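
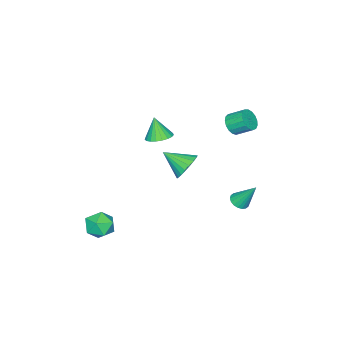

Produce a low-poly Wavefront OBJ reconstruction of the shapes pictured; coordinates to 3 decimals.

v -2.468 2.22 3.063
v -1.813 2.226 3.337
v -2.077 3.125 3.951
v -2.732 3.12 3.677
v -1.787 2.422 3.061
v -2.051 3.321 3.674
v -1.917 2.572 2.785
v -2.181 3.471 3.399
v -2.174 2.641 2.573
v -2.438 3.54 3.187
v -2.498 2.614 2.473
v -2.761 3.514 3.087
v -2.815 2.497 2.509
v -3.078 3.396 3.122
v -3.052 2.317 2.671
v -3.316 3.216 3.285
v -3.156 2.114 2.923
v -3.42 3.013 3.537
v -3.102 1.936 3.208
v -3.366 2.835 3.821
v -2.903 1.823 3.459
v -3.167 2.722 4.072
v -2.605 1.801 3.619
v -2.868 2.7 4.233
v -2.275 1.875 3.653
v -2.538 2.774 4.266
v -1.989 2.028 3.551
v -2.253 2.927 4.164
v -3.658 1.967 -4.209
v -3.277 1.576 -3.915
v -3.822 2.933 -2.711
v -3.104 1.764 -4.018
v -3.04 1.993 -4.158
v -3.099 2.217 -4.309
v -3.268 2.391 -4.44
v -3.515 2.482 -4.525
v -3.789 2.47 -4.547
v -4.038 2.359 -4.503
v -4.211 2.17 -4.401
v -4.275 1.942 -4.26
v -4.217 1.718 -4.11
v -4.047 1.544 -3.979
v -3.801 1.453 -3.894
v -3.526 1.465 -3.871
v -2.834 -2.966 -0.427
v -2.01 -2.948 -0.328
v -2.986 -3.434 0.927
v -2.101 -2.631 -0.229
v -2.319 -2.371 -0.164
v -2.626 -2.214 -0.144
v -2.969 -2.188 -0.173
v -3.289 -2.296 -0.246
v -3.53 -2.52 -0.35
v -3.65 -2.821 -0.468
v -3.63 -3.147 -0.578
v -3.472 -3.442 -0.663
v -3.204 -3.655 -0.706
v -2.872 -3.749 -0.701
v -2.533 -3.707 -0.649
v -2.246 -3.537 -0.558
v -2.062 -3.269 -0.445
v -4.077 -1.917 -3.309
v -3.569 -1.374 -2.655
v -3.683 -3.343 -2.431
v -3.946 -1.377 -2.49
v -4.346 -1.473 -2.466
v -4.699 -1.645 -2.589
v -4.945 -1.865 -2.836
v -5.04 -2.094 -3.164
v -4.969 -2.292 -3.518
v -4.743 -2.425 -3.836
v -4.403 -2.471 -4.062
v -4.006 -2.42 -4.158
v -3.621 -2.283 -4.108
v -3.315 -2.083 -3.919
v -3.141 -1.853 -3.625
v -3.128 -1.635 -3.276
v -3.28 -1.466 -2.933
v 2.278 -2.36 -3.752
v 2.781 -1.865 -4.413
v 3.539 -3.235 -3.447
v 4.042 -2.74 -4.108
v 3.771 -2.31 -3.285
v 2.991 -1.769 -3.473
v 3.329 -3.331 -4.387
v 2.549 -2.79 -4.575
v 3.431 -2.465 -4.805
v 3.704 -1.834 -4.124
v 2.616 -3.266 -3.736
v 2.889 -2.635 -3.055
f 2 1 5
f 2 5 3
f 3 5 6
f 3 6 4
f 5 1 7
f 5 7 6
f 6 7 8
f 6 8 4
f 7 1 9
f 7 9 8
f 8 9 10
f 8 10 4
f 9 1 11
f 9 11 10
f 10 11 12
f 10 12 4
f 11 1 13
f 11 13 12
f 12 13 14
f 12 14 4
f 13 1 15
f 13 15 14
f 14 15 16
f 14 16 4
f 15 1 17
f 15 17 16
f 16 17 18
f 16 18 4
f 17 1 19
f 17 19 18
f 18 19 20
f 18 20 4
f 19 1 21
f 19 21 20
f 20 21 22
f 20 22 4
f 21 1 23
f 21 23 22
f 22 23 24
f 22 24 4
f 23 1 25
f 23 25 24
f 24 25 26
f 24 26 4
f 25 1 27
f 25 27 26
f 26 27 28
f 26 28 4
f 27 1 2
f 27 2 28
f 28 2 3
f 28 3 4
f 30 29 32
f 30 32 31
f 32 29 33
f 32 33 31
f 33 29 34
f 33 34 31
f 34 29 35
f 34 35 31
f 35 29 36
f 35 36 31
f 36 29 37
f 36 37 31
f 37 29 38
f 37 38 31
f 38 29 39
f 38 39 31
f 39 29 40
f 39 40 31
f 40 29 41
f 40 41 31
f 41 29 42
f 41 42 31
f 42 29 43
f 42 43 31
f 43 29 44
f 43 44 31
f 44 29 30
f 44 30 31
f 46 45 48
f 46 48 47
f 48 45 49
f 48 49 47
f 49 45 50
f 49 50 47
f 50 45 51
f 50 51 47
f 51 45 52
f 51 52 47
f 52 45 53
f 52 53 47
f 53 45 54
f 53 54 47
f 54 45 55
f 54 55 47
f 55 45 56
f 55 56 47
f 56 45 57
f 56 57 47
f 57 45 58
f 57 58 47
f 58 45 59
f 58 59 47
f 59 45 60
f 59 60 47
f 60 45 61
f 60 61 47
f 61 45 46
f 61 46 47
f 63 62 65
f 63 65 64
f 65 62 66
f 65 66 64
f 66 62 67
f 66 67 64
f 67 62 68
f 67 68 64
f 68 62 69
f 68 69 64
f 69 62 70
f 69 70 64
f 70 62 71
f 70 71 64
f 71 62 72
f 71 72 64
f 72 62 73
f 72 73 64
f 73 62 74
f 73 74 64
f 74 62 75
f 74 75 64
f 75 62 76
f 75 76 64
f 76 62 77
f 76 77 64
f 77 62 78
f 77 78 64
f 78 62 63
f 78 63 64
f 79 90 84
f 79 84 80
f 79 80 86
f 79 86 89
f 79 89 90
f 80 84 88
f 84 90 83
f 90 89 81
f 89 86 85
f 86 80 87
f 82 88 83
f 82 83 81
f 82 81 85
f 82 85 87
f 82 87 88
f 83 88 84
f 81 83 90
f 85 81 89
f 87 85 86
f 88 87 80



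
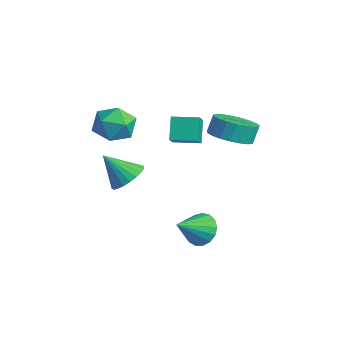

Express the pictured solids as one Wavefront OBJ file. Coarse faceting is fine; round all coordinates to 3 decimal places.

v 2.092 1.625 -3.313
v 2.795 2.053 -2.88
v 2.368 0.215 -2.367
v 2.44 2.151 -2.63
v 2.005 2.129 -2.536
v 1.591 1.991 -2.62
v 1.29 1.769 -2.863
v 1.174 1.515 -3.209
v 1.268 1.285 -3.578
v 1.55 1.134 -3.887
v 1.957 1.095 -4.064
v 2.394 1.177 -4.069
v 2.762 1.362 -3.901
v 2.977 1.608 -3.598
v 2.988 1.857 -3.229
v -0.282 1.501 1.206
v 0.536 0.874 1.966
v -0.925 1.939 2.259
v -0.108 1.312 3.019
v 0.488 2.548 1.241
v 1.305 1.921 2.001
v -0.156 2.986 2.294
v 0.662 2.359 3.054
v 1.893 3.201 2.166
v 2.947 3.078 2.366
v 2.821 3.476 3.275
v 1.767 3.599 3.074
v 2.934 3.489 2.185
v 2.807 3.887 3.094
v 2.741 3.85 2
v 2.614 4.247 2.909
v 2.401 4.099 1.844
v 2.274 4.496 2.753
v 1.974 4.192 1.743
v 1.847 4.59 2.652
v 1.532 4.114 1.716
v 1.405 4.512 2.625
v 1.153 3.879 1.766
v 1.026 4.276 2.675
v 0.902 3.526 1.885
v 0.775 3.923 2.794
v 0.823 3.117 2.053
v 0.696 3.514 2.962
v 0.928 2.723 2.24
v 0.801 3.12 3.149
v 1.201 2.411 2.415
v 1.074 2.809 3.323
v 1.593 2.236 2.546
v 1.466 2.634 3.455
v 2.037 2.228 2.611
v 1.91 2.626 3.52
v 2.456 2.388 2.6
v 2.33 2.786 3.509
v 2.778 2.689 2.513
v 2.652 3.087 3.422
v -1.58 -0.125 -1.358
v -0.815 -0.735 -1.308
v -2.36 -0.995 -0.042
v -0.708 -0.461 -1.063
v -0.734 -0.136 -0.864
v -0.889 0.191 -0.739
v -1.149 0.47 -0.709
v -1.474 0.658 -0.777
v -1.816 0.727 -0.934
v -2.122 0.666 -1.156
v -2.345 0.485 -1.408
v -2.452 0.212 -1.652
v -2.426 -0.113 -1.852
v -2.271 -0.44 -1.977
v -2.011 -0.719 -2.007
v -1.686 -0.907 -1.938
v -1.344 -0.976 -1.781
v -1.038 -0.916 -1.56
v -2.323 0.208 1.476
v -1.686 0.399 2.383
v -2.274 -1.579 1.817
v -1.637 -1.388 2.724
v -2.715 -1.065 2.716
v -2.745 0.039 2.505
v -1.215 -1.219 1.695
v -1.245 -0.115 1.484
v -1.001 -0.483 2.518
v -1.928 -0.388 3.149
v -2.032 -0.792 1.051
v -2.959 -0.697 1.682
f 2 1 4
f 2 4 3
f 4 1 5
f 4 5 3
f 5 1 6
f 5 6 3
f 6 1 7
f 6 7 3
f 7 1 8
f 7 8 3
f 8 1 9
f 8 9 3
f 9 1 10
f 9 10 3
f 10 1 11
f 10 11 3
f 11 1 12
f 11 12 3
f 12 1 13
f 12 13 3
f 13 1 14
f 13 14 3
f 14 1 15
f 14 15 3
f 15 1 2
f 15 2 3
f 17 19 16
f 20 17 16
f 16 19 18
f 18 20 16
f 17 23 19
f 21 17 20
f 21 23 17
f 19 23 18
f 22 20 18
f 18 23 22
f 22 21 20
f 23 21 22
f 25 24 28
f 25 28 26
f 26 28 29
f 26 29 27
f 28 24 30
f 28 30 29
f 29 30 31
f 29 31 27
f 30 24 32
f 30 32 31
f 31 32 33
f 31 33 27
f 32 24 34
f 32 34 33
f 33 34 35
f 33 35 27
f 34 24 36
f 34 36 35
f 35 36 37
f 35 37 27
f 36 24 38
f 36 38 37
f 37 38 39
f 37 39 27
f 38 24 40
f 38 40 39
f 39 40 41
f 39 41 27
f 40 24 42
f 40 42 41
f 41 42 43
f 41 43 27
f 42 24 44
f 42 44 43
f 43 44 45
f 43 45 27
f 44 24 46
f 44 46 45
f 45 46 47
f 45 47 27
f 46 24 48
f 46 48 47
f 47 48 49
f 47 49 27
f 48 24 50
f 48 50 49
f 49 50 51
f 49 51 27
f 50 24 52
f 50 52 51
f 51 52 53
f 51 53 27
f 52 24 54
f 52 54 53
f 53 54 55
f 53 55 27
f 54 24 25
f 54 25 55
f 55 25 26
f 55 26 27
f 57 56 59
f 57 59 58
f 59 56 60
f 59 60 58
f 60 56 61
f 60 61 58
f 61 56 62
f 61 62 58
f 62 56 63
f 62 63 58
f 63 56 64
f 63 64 58
f 64 56 65
f 64 65 58
f 65 56 66
f 65 66 58
f 66 56 67
f 66 67 58
f 67 56 68
f 67 68 58
f 68 56 69
f 68 69 58
f 69 56 70
f 69 70 58
f 70 56 71
f 70 71 58
f 71 56 72
f 71 72 58
f 72 56 73
f 72 73 58
f 73 56 57
f 73 57 58
f 74 85 79
f 74 79 75
f 74 75 81
f 74 81 84
f 74 84 85
f 75 79 83
f 79 85 78
f 85 84 76
f 84 81 80
f 81 75 82
f 77 83 78
f 77 78 76
f 77 76 80
f 77 80 82
f 77 82 83
f 78 83 79
f 76 78 85
f 80 76 84
f 82 80 81
f 83 82 75



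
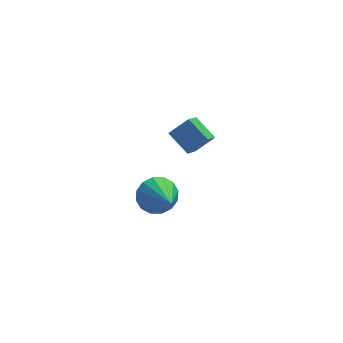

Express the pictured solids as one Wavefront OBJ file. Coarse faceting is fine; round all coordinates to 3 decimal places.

v 0.919 2.333 1.139
v 0.389 1.495 1.884
v 0.41 3.179 1.729
v -0.12 2.341 2.474
v 1.7 2.379 1.746
v 1.17 1.541 2.491
v 1.191 3.225 2.336
v 0.661 2.387 3.081
v -0.25 3.605 -2.566
v 0.135 4.049 -1.924
v -0.15 1.795 -1.374
v -0.307 4.08 -1.839
v -0.733 3.984 -1.95
v -1.029 3.787 -2.225
v -1.117 3.541 -2.592
v -0.973 3.312 -2.951
v -0.634 3.161 -3.208
v -0.193 3.13 -3.293
v 0.233 3.226 -3.182
v 0.53 3.424 -2.907
v 0.617 3.67 -2.54
v 0.473 3.899 -2.181
f 2 4 1
f 5 2 1
f 1 4 3
f 3 5 1
f 2 8 4
f 6 2 5
f 6 8 2
f 4 8 3
f 7 5 3
f 3 8 7
f 7 6 5
f 8 6 7
f 10 9 12
f 10 12 11
f 12 9 13
f 12 13 11
f 13 9 14
f 13 14 11
f 14 9 15
f 14 15 11
f 15 9 16
f 15 16 11
f 16 9 17
f 16 17 11
f 17 9 18
f 17 18 11
f 18 9 19
f 18 19 11
f 19 9 20
f 19 20 11
f 20 9 21
f 20 21 11
f 21 9 22
f 21 22 11
f 22 9 10
f 22 10 11



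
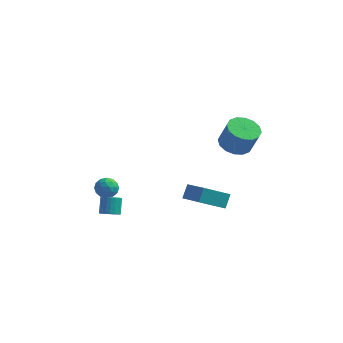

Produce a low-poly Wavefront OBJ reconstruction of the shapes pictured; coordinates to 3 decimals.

v 0.428 1.969 -3.592
v 0.5 2.559 -2.851
v 1.646 2.743 -4.327
v 1.718 3.333 -3.587
v 1.822 0.647 -2.673
v 1.894 1.237 -1.933
v 3.04 1.421 -3.409
v 3.112 2.011 -2.668
v 3.421 1.706 1.611
v 4.05 1.098 1.268
v 4.608 0.885 2.666
v 3.979 1.494 3.009
v 4.27 1.532 1.246
v 4.827 1.319 2.644
v 4.262 2.012 1.322
v 4.819 1.799 2.72
v 4.029 2.411 1.476
v 4.586 2.198 2.874
v 3.633 2.621 1.666
v 4.191 2.408 3.064
v 3.181 2.586 1.841
v 3.738 2.373 3.239
v 2.792 2.315 1.954
v 3.35 2.102 3.352
v 2.573 1.881 1.976
v 3.13 1.668 3.374
v 2.581 1.401 1.9
v 3.138 1.188 3.298
v 2.814 1.002 1.746
v 3.371 0.789 3.144
v 3.209 0.792 1.556
v 3.767 0.579 2.954
v 3.662 0.827 1.381
v 4.219 0.614 2.779
v -2.639 -0.855 -3.709
v -2.11 -0.651 -3.76
v -2.271 -0.021 -2.923
v -2.801 -0.225 -2.871
v -2.223 -0.51 -3.888
v -2.384 0.12 -3.051
v -2.4 -0.42 -3.989
v -2.561 0.209 -3.152
v -2.613 -0.397 -4.048
v -2.775 0.232 -3.21
v -2.831 -0.444 -4.054
v -2.992 0.186 -3.217
v -3.019 -0.553 -4.009
v -3.18 0.076 -3.171
v -3.149 -0.709 -3.917
v -3.311 -0.079 -3.08
v -3.202 -0.886 -3.794
v -3.363 -0.256 -2.956
v -3.169 -1.059 -3.657
v -3.33 -0.429 -2.82
v -3.056 -1.2 -3.529
v -3.217 -0.57 -2.692
v -2.879 -1.289 -3.428
v -3.04 -0.66 -2.591
v -2.665 -1.312 -3.37
v -2.827 -0.683 -2.532
v -2.448 -1.266 -3.363
v -2.609 -0.636 -2.526
v -2.26 -1.156 -3.409
v -2.421 -0.527 -2.571
v -2.129 -1.001 -3.5
v -2.291 -0.371 -2.663
v -2.077 -0.824 -3.624
v -2.238 -0.194 -2.786
v -3.842 0.962 -2.822
v -3.163 1.146 -2.787
v -3.557 -0.126 -2.633
v -2.878 0.058 -2.598
v -3.323 0.258 -2.09
v -3.499 0.93 -2.207
v -3.221 0.09 -3.213
v -3.397 0.762 -3.33
v -2.779 0.606 -3.029
v -2.842 0.711 -2.335
v -3.878 0.309 -3.085
v -3.941 0.414 -2.391
v -3.527 1.149 -2.821
v -3.193 -0.129 -2.599
v -3.455 -0.012 -2.3
v -3.055 0.096 -2.28
v -3.725 1.023 -2.48
v -3.326 1.131 -2.46
v -3.42 0.609 -2.05
v -3.394 -0.111 -2.96
v -2.995 -0.003 -2.94
v -3.665 0.924 -3.14
v -3.265 1.032 -3.12
v -3.3 0.411 -3.37
v -2.902 0.94 -2.943
v -2.735 0.301 -2.832
v -2.937 0.32 -3.193
v -3.04 0.715 -3.262
v -2.94 1.001 -2.535
v -2.772 0.362 -2.424
v -3.034 0.48 -2.125
v -3.137 0.875 -2.194
v -2.714 0.685 -2.677
v -3.948 0.658 -2.996
v -3.78 0.019 -2.885
v -3.583 0.145 -3.226
v -3.686 0.54 -3.295
v -3.985 0.719 -2.588
v -3.818 0.08 -2.477
v -3.68 0.305 -2.158
v -3.783 0.7 -2.227
v -4.006 0.335 -2.743
f 2 4 1
f 5 2 1
f 1 4 3
f 3 5 1
f 2 8 4
f 6 2 5
f 6 8 2
f 4 8 3
f 7 5 3
f 3 8 7
f 7 6 5
f 8 6 7
f 10 9 13
f 10 13 11
f 11 13 14
f 11 14 12
f 13 9 15
f 13 15 14
f 14 15 16
f 14 16 12
f 15 9 17
f 15 17 16
f 16 17 18
f 16 18 12
f 17 9 19
f 17 19 18
f 18 19 20
f 18 20 12
f 19 9 21
f 19 21 20
f 20 21 22
f 20 22 12
f 21 9 23
f 21 23 22
f 22 23 24
f 22 24 12
f 23 9 25
f 23 25 24
f 24 25 26
f 24 26 12
f 25 9 27
f 25 27 26
f 26 27 28
f 26 28 12
f 27 9 29
f 27 29 28
f 28 29 30
f 28 30 12
f 29 9 31
f 29 31 30
f 30 31 32
f 30 32 12
f 31 9 33
f 31 33 32
f 32 33 34
f 32 34 12
f 33 9 10
f 33 10 34
f 34 10 11
f 34 11 12
f 36 35 39
f 36 39 37
f 37 39 40
f 37 40 38
f 39 35 41
f 39 41 40
f 40 41 42
f 40 42 38
f 41 35 43
f 41 43 42
f 42 43 44
f 42 44 38
f 43 35 45
f 43 45 44
f 44 45 46
f 44 46 38
f 45 35 47
f 45 47 46
f 46 47 48
f 46 48 38
f 47 35 49
f 47 49 48
f 48 49 50
f 48 50 38
f 49 35 51
f 49 51 50
f 50 51 52
f 50 52 38
f 51 35 53
f 51 53 52
f 52 53 54
f 52 54 38
f 53 35 55
f 53 55 54
f 54 55 56
f 54 56 38
f 55 35 57
f 55 57 56
f 56 57 58
f 56 58 38
f 57 35 59
f 57 59 58
f 58 59 60
f 58 60 38
f 59 35 61
f 59 61 60
f 60 61 62
f 60 62 38
f 61 35 63
f 61 63 62
f 62 63 64
f 62 64 38
f 63 35 65
f 63 65 64
f 64 65 66
f 64 66 38
f 65 35 67
f 65 67 66
f 66 67 68
f 66 68 38
f 67 35 36
f 67 36 68
f 68 36 37
f 68 37 38
f 69 106 85
f 106 80 109
f 85 109 74
f 106 109 85
f 69 85 81
f 85 74 86
f 81 86 70
f 85 86 81
f 69 81 90
f 81 70 91
f 90 91 76
f 81 91 90
f 69 90 102
f 90 76 105
f 102 105 79
f 90 105 102
f 69 102 106
f 102 79 110
f 106 110 80
f 102 110 106
f 70 86 97
f 86 74 100
f 97 100 78
f 86 100 97
f 74 109 87
f 109 80 108
f 87 108 73
f 109 108 87
f 80 110 107
f 110 79 103
f 107 103 71
f 110 103 107
f 79 105 104
f 105 76 92
f 104 92 75
f 105 92 104
f 76 91 96
f 91 70 93
f 96 93 77
f 91 93 96
f 72 98 84
f 98 78 99
f 84 99 73
f 98 99 84
f 72 84 82
f 84 73 83
f 82 83 71
f 84 83 82
f 72 82 89
f 82 71 88
f 89 88 75
f 82 88 89
f 72 89 94
f 89 75 95
f 94 95 77
f 89 95 94
f 72 94 98
f 94 77 101
f 98 101 78
f 94 101 98
f 73 99 87
f 99 78 100
f 87 100 74
f 99 100 87
f 71 83 107
f 83 73 108
f 107 108 80
f 83 108 107
f 75 88 104
f 88 71 103
f 104 103 79
f 88 103 104
f 77 95 96
f 95 75 92
f 96 92 76
f 95 92 96
f 78 101 97
f 101 77 93
f 97 93 70
f 101 93 97



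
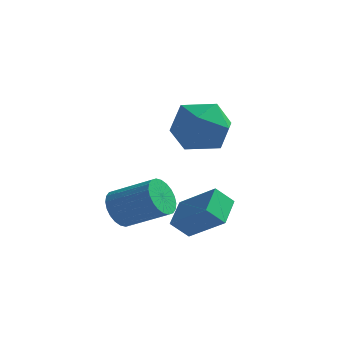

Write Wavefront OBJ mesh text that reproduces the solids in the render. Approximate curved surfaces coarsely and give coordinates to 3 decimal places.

v -2.748 -2.906 -3.752
v -2.436 -2.571 -4.384
v -0.941 -2.519 -3.62
v -1.252 -2.854 -2.988
v -2.526 -2.327 -4.225
v -1.03 -2.275 -3.461
v -2.649 -2.171 -3.995
v -1.154 -2.12 -3.23
v -2.787 -2.127 -3.727
v -1.292 -2.076 -2.963
v -2.919 -2.202 -3.463
v -1.424 -2.15 -2.699
v -3.025 -2.384 -3.244
v -1.53 -2.332 -2.479
v -3.089 -2.645 -3.101
v -1.594 -2.594 -2.337
v -3.101 -2.946 -3.058
v -1.606 -2.895 -2.294
v -3.059 -3.241 -3.12
v -1.564 -3.189 -2.356
v -2.97 -3.485 -3.279
v -1.474 -3.433 -2.515
v -2.846 -3.64 -3.51
v -1.351 -3.589 -2.745
v -2.708 -3.684 -3.777
v -1.213 -3.633 -3.013
v -2.576 -3.61 -4.041
v -1.081 -3.558 -3.277
v -2.47 -3.428 -4.261
v -0.975 -3.376 -3.496
v -2.406 -3.166 -4.403
v -0.911 -3.115 -3.639
v -2.394 -2.865 -4.446
v -0.899 -2.814 -3.682
v 0.681 -3.853 -2.92
v 0.545 -2.788 -2.385
v -0.68 -3.563 -3.843
v -0.816 -2.497 -3.308
v 1.176 -3.483 -3.532
v 1.04 -2.417 -2.997
v -0.185 -3.192 -4.455
v -0.321 -2.127 -3.92
v -0.554 -1.126 -0.758
v 0.38 -1.111 -0.075
v -1.02 -2.809 -0.085
v -0.086 -2.794 0.598
v -0.965 -2.071 0.804
v -0.677 -1.031 0.388
v 0.037 -2.889 -0.548
v 0.325 -1.849 -0.964
v 0.745 -2.201 0.055
v 0.125 -1.695 0.89
v -0.765 -2.225 -1.05
v -1.385 -1.719 -0.215
f 2 1 5
f 2 5 3
f 3 5 6
f 3 6 4
f 5 1 7
f 5 7 6
f 6 7 8
f 6 8 4
f 7 1 9
f 7 9 8
f 8 9 10
f 8 10 4
f 9 1 11
f 9 11 10
f 10 11 12
f 10 12 4
f 11 1 13
f 11 13 12
f 12 13 14
f 12 14 4
f 13 1 15
f 13 15 14
f 14 15 16
f 14 16 4
f 15 1 17
f 15 17 16
f 16 17 18
f 16 18 4
f 17 1 19
f 17 19 18
f 18 19 20
f 18 20 4
f 19 1 21
f 19 21 20
f 20 21 22
f 20 22 4
f 21 1 23
f 21 23 22
f 22 23 24
f 22 24 4
f 23 1 25
f 23 25 24
f 24 25 26
f 24 26 4
f 25 1 27
f 25 27 26
f 26 27 28
f 26 28 4
f 27 1 29
f 27 29 28
f 28 29 30
f 28 30 4
f 29 1 31
f 29 31 30
f 30 31 32
f 30 32 4
f 31 1 33
f 31 33 32
f 32 33 34
f 32 34 4
f 33 1 2
f 33 2 34
f 34 2 3
f 34 3 4
f 36 38 35
f 39 36 35
f 35 38 37
f 37 39 35
f 36 42 38
f 40 36 39
f 40 42 36
f 38 42 37
f 41 39 37
f 37 42 41
f 41 40 39
f 42 40 41
f 43 54 48
f 43 48 44
f 43 44 50
f 43 50 53
f 43 53 54
f 44 48 52
f 48 54 47
f 54 53 45
f 53 50 49
f 50 44 51
f 46 52 47
f 46 47 45
f 46 45 49
f 46 49 51
f 46 51 52
f 47 52 48
f 45 47 54
f 49 45 53
f 51 49 50
f 52 51 44



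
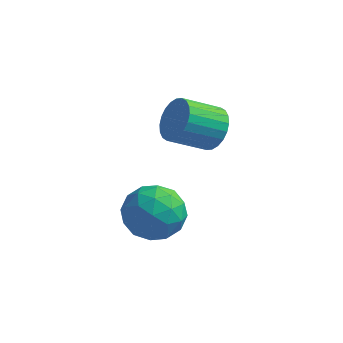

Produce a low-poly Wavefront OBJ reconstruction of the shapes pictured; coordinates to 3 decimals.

v 3.849 1.301 -0.586
v 4.431 0.901 -0.255
v 3.513 0.139 0.438
v 2.931 0.539 0.106
v 4.394 1.128 -0.055
v 3.475 0.366 0.637
v 4.273 1.381 0.064
v 3.355 0.619 0.756
v 4.088 1.622 0.083
v 3.17 0.86 0.776
v 3.867 1.814 0.001
v 2.948 1.052 0.694
v 3.643 1.928 -0.17
v 2.724 1.166 0.522
v 3.45 1.946 -0.405
v 2.532 1.184 0.287
v 3.318 1.867 -0.668
v 2.4 1.104 0.025
v 3.267 1.701 -0.918
v 2.349 0.939 -0.225
v 3.305 1.474 -1.117
v 2.386 0.712 -0.425
v 3.425 1.221 -1.236
v 2.507 0.459 -0.544
v 3.61 0.98 -1.256
v 2.692 0.218 -0.563
v 3.832 0.788 -1.174
v 2.913 0.026 -0.481
v 4.056 0.674 -1.002
v 3.137 -0.088 -0.31
v 4.248 0.656 -0.767
v 3.33 -0.106 -0.075
v 4.38 0.736 -0.505
v 3.462 -0.027 0.188
v 1.911 -1.076 -3.109
v 2.308 -0.413 -2.428
v 3.372 -1.127 -3.912
v 3.769 -0.464 -3.231
v 3.533 -1.423 -2.938
v 2.63 -1.391 -2.442
v 3.05 -0.149 -3.898
v 2.147 -0.117 -3.402
v 3.012 0.161 -2.916
v 3.311 -0.627 -2.322
v 2.369 -0.913 -4.018
v 2.668 -1.701 -3.424
v 1.981 -0.74 -2.698
v 3.699 -0.8 -3.642
v 3.56 -1.364 -3.469
v 3.793 -0.974 -3.069
v 2.17 -1.315 -2.706
v 2.404 -0.925 -2.306
v 3.124 -1.519 -2.606
v 3.276 -0.615 -4.034
v 3.51 -0.225 -3.634
v 1.887 -0.566 -3.271
v 2.12 -0.176 -2.871
v 2.556 -0.021 -3.734
v 2.629 -0.013 -2.585
v 3.487 -0.043 -3.056
v 3.065 0.142 -3.449
v 2.534 0.161 -3.157
v 2.804 -0.476 -2.236
v 3.663 -0.506 -2.707
v 3.524 -1.07 -2.535
v 2.993 -1.051 -2.244
v 3.218 -0.139 -2.522
v 2.017 -1.034 -3.633
v 2.876 -1.064 -4.104
v 2.687 -0.489 -4.096
v 2.156 -0.47 -3.805
v 2.193 -1.497 -3.284
v 3.051 -1.527 -3.755
v 3.146 -1.701 -3.183
v 2.615 -1.682 -2.891
v 2.462 -1.401 -3.818
f 2 1 5
f 2 5 3
f 3 5 6
f 3 6 4
f 5 1 7
f 5 7 6
f 6 7 8
f 6 8 4
f 7 1 9
f 7 9 8
f 8 9 10
f 8 10 4
f 9 1 11
f 9 11 10
f 10 11 12
f 10 12 4
f 11 1 13
f 11 13 12
f 12 13 14
f 12 14 4
f 13 1 15
f 13 15 14
f 14 15 16
f 14 16 4
f 15 1 17
f 15 17 16
f 16 17 18
f 16 18 4
f 17 1 19
f 17 19 18
f 18 19 20
f 18 20 4
f 19 1 21
f 19 21 20
f 20 21 22
f 20 22 4
f 21 1 23
f 21 23 22
f 22 23 24
f 22 24 4
f 23 1 25
f 23 25 24
f 24 25 26
f 24 26 4
f 25 1 27
f 25 27 26
f 26 27 28
f 26 28 4
f 27 1 29
f 27 29 28
f 28 29 30
f 28 30 4
f 29 1 31
f 29 31 30
f 30 31 32
f 30 32 4
f 31 1 33
f 31 33 32
f 32 33 34
f 32 34 4
f 33 1 2
f 33 2 34
f 34 2 3
f 34 3 4
f 35 72 51
f 72 46 75
f 51 75 40
f 72 75 51
f 35 51 47
f 51 40 52
f 47 52 36
f 51 52 47
f 35 47 56
f 47 36 57
f 56 57 42
f 47 57 56
f 35 56 68
f 56 42 71
f 68 71 45
f 56 71 68
f 35 68 72
f 68 45 76
f 72 76 46
f 68 76 72
f 36 52 63
f 52 40 66
f 63 66 44
f 52 66 63
f 40 75 53
f 75 46 74
f 53 74 39
f 75 74 53
f 46 76 73
f 76 45 69
f 73 69 37
f 76 69 73
f 45 71 70
f 71 42 58
f 70 58 41
f 71 58 70
f 42 57 62
f 57 36 59
f 62 59 43
f 57 59 62
f 38 64 50
f 64 44 65
f 50 65 39
f 64 65 50
f 38 50 48
f 50 39 49
f 48 49 37
f 50 49 48
f 38 48 55
f 48 37 54
f 55 54 41
f 48 54 55
f 38 55 60
f 55 41 61
f 60 61 43
f 55 61 60
f 38 60 64
f 60 43 67
f 64 67 44
f 60 67 64
f 39 65 53
f 65 44 66
f 53 66 40
f 65 66 53
f 37 49 73
f 49 39 74
f 73 74 46
f 49 74 73
f 41 54 70
f 54 37 69
f 70 69 45
f 54 69 70
f 43 61 62
f 61 41 58
f 62 58 42
f 61 58 62
f 44 67 63
f 67 43 59
f 63 59 36
f 67 59 63



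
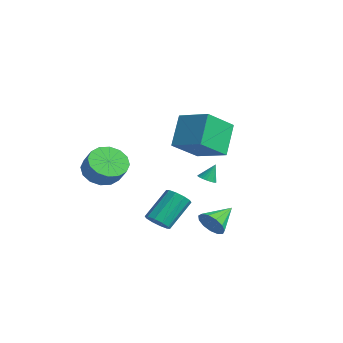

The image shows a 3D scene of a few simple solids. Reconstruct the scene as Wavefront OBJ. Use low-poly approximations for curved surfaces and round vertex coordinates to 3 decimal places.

v -3.286 -3.594 -1.292
v -2.657 -2.956 -1.876
v -1.844 -2.948 -0.993
v -2.474 -3.586 -0.408
v -2.978 -2.612 -1.584
v -2.166 -2.604 -0.701
v -3.381 -2.531 -1.214
v -2.569 -2.523 -0.331
v -3.76 -2.735 -0.864
v -2.948 -2.727 0.019
v -4.011 -3.169 -0.629
v -3.199 -3.161 0.254
v -4.068 -3.717 -0.572
v -3.256 -3.709 0.312
v -3.916 -4.232 -0.707
v -3.103 -4.224 0.176
v -3.594 -4.576 -0.999
v -2.782 -4.568 -0.116
v -3.191 -4.657 -1.369
v -2.379 -4.649 -0.486
v -2.812 -4.453 -1.719
v -2 -4.445 -0.836
v -2.561 -4.019 -1.954
v -1.749 -4.011 -1.071
v -2.504 -3.471 -2.012
v -1.692 -3.463 -1.128
v -0.955 0.898 1.622
v -0.623 -0.718 2.753
v 0.649 1.575 2.119
v 0.981 -0.041 3.25
v -0.101 0.001 0.09
v 0.231 -1.615 1.221
v 1.503 0.678 0.587
v 1.835 -0.938 1.718
v 3.213 -1.129 -2.956
v 3.794 -1.218 -2.413
v 2.827 0.209 -2.324
v 3.979 -1 -2.762
v 3.92 -0.823 -3.172
v 3.637 -0.744 -3.514
v 3.22 -0.787 -3.679
v 2.8 -0.938 -3.614
v 2.512 -1.151 -3.34
v 2.446 -1.356 -2.944
v 2.624 -1.49 -2.552
v 2.989 -1.509 -2.288
v 3.425 -1.408 -2.236
v 0.738 -2.658 -3.503
v 1.409 -2.432 -3.563
v 1.072 -1.077 -2.216
v 0.402 -1.302 -2.157
v 1.164 -2.207 -3.85
v 0.827 -0.852 -2.503
v 0.757 -2.155 -4.005
v 0.42 -0.8 -2.658
v 0.343 -2.294 -3.968
v 0.006 -0.939 -2.621
v 0.079 -2.573 -3.754
v -0.258 -1.218 -2.407
v 0.068 -2.883 -3.444
v -0.269 -1.528 -2.097
v 0.313 -3.108 -3.157
v -0.024 -1.753 -1.81
v 0.72 -3.16 -3.002
v 0.383 -1.805 -1.655
v 1.134 -3.021 -3.039
v 0.797 -1.666 -1.692
v 1.398 -2.742 -3.253
v 1.061 -1.387 -1.906
v -2.218 1.756 -2.584
v -1.92 2.128 -2.792
v -2.182 2.244 -1.656
v -2.105 2.203 -2.824
v -2.308 2.21 -2.82
v -2.497 2.148 -2.78
v -2.643 2.026 -2.711
v -2.725 1.863 -2.622
v -2.729 1.683 -2.527
v -2.656 1.515 -2.441
v -2.515 1.383 -2.377
v -2.33 1.308 -2.344
v -2.127 1.301 -2.348
v -1.938 1.363 -2.388
v -1.792 1.485 -2.458
v -1.71 1.648 -2.547
v -1.706 1.828 -2.642
v -1.779 1.996 -2.727
f 2 1 5
f 2 5 3
f 3 5 6
f 3 6 4
f 5 1 7
f 5 7 6
f 6 7 8
f 6 8 4
f 7 1 9
f 7 9 8
f 8 9 10
f 8 10 4
f 9 1 11
f 9 11 10
f 10 11 12
f 10 12 4
f 11 1 13
f 11 13 12
f 12 13 14
f 12 14 4
f 13 1 15
f 13 15 14
f 14 15 16
f 14 16 4
f 15 1 17
f 15 17 16
f 16 17 18
f 16 18 4
f 17 1 19
f 17 19 18
f 18 19 20
f 18 20 4
f 19 1 21
f 19 21 20
f 20 21 22
f 20 22 4
f 21 1 23
f 21 23 22
f 22 23 24
f 22 24 4
f 23 1 25
f 23 25 24
f 24 25 26
f 24 26 4
f 25 1 2
f 25 2 26
f 26 2 3
f 26 3 4
f 28 30 27
f 31 28 27
f 27 30 29
f 29 31 27
f 28 34 30
f 32 28 31
f 32 34 28
f 30 34 29
f 33 31 29
f 29 34 33
f 33 32 31
f 34 32 33
f 36 35 38
f 36 38 37
f 38 35 39
f 38 39 37
f 39 35 40
f 39 40 37
f 40 35 41
f 40 41 37
f 41 35 42
f 41 42 37
f 42 35 43
f 42 43 37
f 43 35 44
f 43 44 37
f 44 35 45
f 44 45 37
f 45 35 46
f 45 46 37
f 46 35 47
f 46 47 37
f 47 35 36
f 47 36 37
f 49 48 52
f 49 52 50
f 50 52 53
f 50 53 51
f 52 48 54
f 52 54 53
f 53 54 55
f 53 55 51
f 54 48 56
f 54 56 55
f 55 56 57
f 55 57 51
f 56 48 58
f 56 58 57
f 57 58 59
f 57 59 51
f 58 48 60
f 58 60 59
f 59 60 61
f 59 61 51
f 60 48 62
f 60 62 61
f 61 62 63
f 61 63 51
f 62 48 64
f 62 64 63
f 63 64 65
f 63 65 51
f 64 48 66
f 64 66 65
f 65 66 67
f 65 67 51
f 66 48 68
f 66 68 67
f 67 68 69
f 67 69 51
f 68 48 49
f 68 49 69
f 69 49 50
f 69 50 51
f 71 70 73
f 71 73 72
f 73 70 74
f 73 74 72
f 74 70 75
f 74 75 72
f 75 70 76
f 75 76 72
f 76 70 77
f 76 77 72
f 77 70 78
f 77 78 72
f 78 70 79
f 78 79 72
f 79 70 80
f 79 80 72
f 80 70 81
f 80 81 72
f 81 70 82
f 81 82 72
f 82 70 83
f 82 83 72
f 83 70 84
f 83 84 72
f 84 70 85
f 84 85 72
f 85 70 86
f 85 86 72
f 86 70 87
f 86 87 72
f 87 70 71
f 87 71 72



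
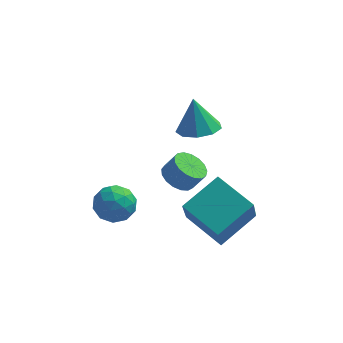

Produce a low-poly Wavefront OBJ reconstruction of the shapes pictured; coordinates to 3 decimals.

v 1.223 -3.358 -1.461
v 1.148 -4.524 0.391
v 2.632 -2.01 -0.556
v 2.558 -3.176 1.296
v 2.822 -4.564 -2.156
v 2.748 -5.73 -0.304
v 4.232 -3.216 -1.251
v 4.157 -4.382 0.601
v -1.716 -1.917 -1.111
v -1.11 -2.537 -1.669
v -2.77 -3.183 -0.851
v -2.164 -3.803 -1.409
v -1.845 -3.46 -0.491
v -1.194 -2.677 -0.652
v -2.686 -3.043 -1.868
v -2.035 -2.26 -2.029
v -1.71 -3.232 -2.137
v -1.189 -3.49 -1.286
v -2.691 -2.23 -1.234
v -2.17 -2.488 -0.383
v -1.321 -2.116 -1.413
v -2.559 -3.604 -1.107
v -2.372 -3.403 -0.567
v -2.015 -3.766 -0.895
v -1.37 -2.199 -0.815
v -1.014 -2.562 -1.143
v -1.445 -3.105 -0.45
v -2.866 -3.158 -1.377
v -2.51 -3.521 -1.705
v -1.865 -1.954 -1.625
v -1.508 -2.317 -1.953
v -2.435 -2.615 -2.07
v -1.317 -2.889 -2.016
v -1.936 -3.633 -1.863
v -2.243 -3.186 -2.133
v -1.861 -2.726 -2.228
v -1.011 -3.04 -1.516
v -1.63 -3.784 -1.362
v -1.443 -3.583 -0.823
v -1.06 -3.123 -0.918
v -1.364 -3.449 -1.79
v -2.25 -1.936 -1.158
v -2.869 -2.68 -1.004
v -2.82 -2.597 -1.602
v -2.437 -2.137 -1.697
v -1.944 -2.087 -0.657
v -2.563 -2.831 -0.504
v -2.019 -2.994 -0.292
v -1.637 -2.534 -0.387
v -2.516 -2.271 -0.73
v 0.525 0.462 -2.222
v 1.259 0.608 -2.704
v 1.849 0.625 -1.8
v 1.115 0.478 -1.318
v 1.114 0.999 -2.617
v 1.705 1.016 -1.713
v 0.835 1.267 -2.439
v 1.425 1.284 -1.535
v 0.484 1.351 -2.212
v 1.075 1.367 -1.308
v 0.143 1.23 -1.987
v 0.733 1.247 -1.083
v -0.111 0.934 -1.816
v 0.48 0.951 -0.912
v -0.219 0.53 -1.738
v 0.371 0.546 -0.834
v -0.157 0.109 -1.771
v 0.434 0.126 -0.867
v 0.062 -0.23 -1.907
v 0.652 -0.213 -1.003
v 0.386 -0.411 -2.116
v 0.977 -0.394 -1.211
v 0.742 -0.392 -2.348
v 1.333 -0.375 -1.444
v 1.049 -0.177 -2.552
v 1.639 -0.161 -1.648
v 1.235 0.183 -2.681
v 1.825 0.2 -1.776
v 1.592 -1.33 2.891
v 2.585 -1.455 3.091
v 1.308 -0.93 4.549
v 2.46 -0.793 2.91
v 1.929 -0.382 2.72
v 1.241 -0.414 2.61
v 0.717 -0.875 2.631
v 0.603 -1.548 2.773
v 0.952 -2.12 2.971
v 1.6 -2.321 3.131
v 2.245 -2.059 3.178
f 2 4 1
f 5 2 1
f 1 4 3
f 3 5 1
f 2 8 4
f 6 2 5
f 6 8 2
f 4 8 3
f 7 5 3
f 3 8 7
f 7 6 5
f 8 6 7
f 9 46 25
f 46 20 49
f 25 49 14
f 46 49 25
f 9 25 21
f 25 14 26
f 21 26 10
f 25 26 21
f 9 21 30
f 21 10 31
f 30 31 16
f 21 31 30
f 9 30 42
f 30 16 45
f 42 45 19
f 30 45 42
f 9 42 46
f 42 19 50
f 46 50 20
f 42 50 46
f 10 26 37
f 26 14 40
f 37 40 18
f 26 40 37
f 14 49 27
f 49 20 48
f 27 48 13
f 49 48 27
f 20 50 47
f 50 19 43
f 47 43 11
f 50 43 47
f 19 45 44
f 45 16 32
f 44 32 15
f 45 32 44
f 16 31 36
f 31 10 33
f 36 33 17
f 31 33 36
f 12 38 24
f 38 18 39
f 24 39 13
f 38 39 24
f 12 24 22
f 24 13 23
f 22 23 11
f 24 23 22
f 12 22 29
f 22 11 28
f 29 28 15
f 22 28 29
f 12 29 34
f 29 15 35
f 34 35 17
f 29 35 34
f 12 34 38
f 34 17 41
f 38 41 18
f 34 41 38
f 13 39 27
f 39 18 40
f 27 40 14
f 39 40 27
f 11 23 47
f 23 13 48
f 47 48 20
f 23 48 47
f 15 28 44
f 28 11 43
f 44 43 19
f 28 43 44
f 17 35 36
f 35 15 32
f 36 32 16
f 35 32 36
f 18 41 37
f 41 17 33
f 37 33 10
f 41 33 37
f 52 51 55
f 52 55 53
f 53 55 56
f 53 56 54
f 55 51 57
f 55 57 56
f 56 57 58
f 56 58 54
f 57 51 59
f 57 59 58
f 58 59 60
f 58 60 54
f 59 51 61
f 59 61 60
f 60 61 62
f 60 62 54
f 61 51 63
f 61 63 62
f 62 63 64
f 62 64 54
f 63 51 65
f 63 65 64
f 64 65 66
f 64 66 54
f 65 51 67
f 65 67 66
f 66 67 68
f 66 68 54
f 67 51 69
f 67 69 68
f 68 69 70
f 68 70 54
f 69 51 71
f 69 71 70
f 70 71 72
f 70 72 54
f 71 51 73
f 71 73 72
f 72 73 74
f 72 74 54
f 73 51 75
f 73 75 74
f 74 75 76
f 74 76 54
f 75 51 77
f 75 77 76
f 76 77 78
f 76 78 54
f 77 51 52
f 77 52 78
f 78 52 53
f 78 53 54
f 80 79 82
f 80 82 81
f 82 79 83
f 82 83 81
f 83 79 84
f 83 84 81
f 84 79 85
f 84 85 81
f 85 79 86
f 85 86 81
f 86 79 87
f 86 87 81
f 87 79 88
f 87 88 81
f 88 79 89
f 88 89 81
f 89 79 80
f 89 80 81



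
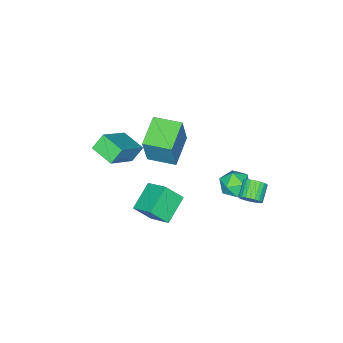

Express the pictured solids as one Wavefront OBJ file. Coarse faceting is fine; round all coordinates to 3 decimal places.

v -2.243 3.845 -1.386
v -1.978 4.043 -0.861
v -2.813 3.693 -0.309
v -3.077 3.495 -0.834
v -2.104 4.238 -0.928
v -2.939 3.889 -0.375
v -2.251 4.374 -1.064
v -3.086 4.025 -0.512
v -2.397 4.429 -1.249
v -3.231 4.08 -0.697
v -2.519 4.395 -1.455
v -3.353 4.046 -0.903
v -2.599 4.278 -1.651
v -3.434 3.929 -1.098
v -2.625 4.094 -1.806
v -3.459 3.745 -1.254
v -2.593 3.872 -1.897
v -3.427 3.523 -1.345
v -2.507 3.647 -1.911
v -3.342 3.297 -1.359
v -2.381 3.451 -1.845
v -3.216 3.102 -1.292
v -2.234 3.315 -1.708
v -3.069 2.966 -1.156
v -2.089 3.26 -1.523
v -2.923 2.911 -0.971
v -1.967 3.294 -1.317
v -2.801 2.945 -0.765
v -1.886 3.411 -1.122
v -2.721 3.062 -0.569
v -1.861 3.595 -0.966
v -2.695 3.246 -0.414
v -1.893 3.817 -0.875
v -2.727 3.468 -0.323
v -1.746 -1.734 0.915
v -1.181 -1.558 2.804
v -2.304 -0.321 0.95
v -1.738 -0.144 2.839
v -0.162 -1.096 0.381
v 0.404 -0.919 2.27
v -0.719 0.318 0.416
v -0.154 0.494 2.305
v -1.389 -3.703 -0.186
v 0.336 -3.587 1.14
v -1.274 -2.345 -0.456
v 0.452 -2.229 0.871
v -0.772 -3.911 -0.971
v 0.954 -3.795 0.356
v -0.656 -2.553 -1.24
v 1.069 -2.437 0.086
v -3.475 2.676 -1.081
v -3.158 3.133 -1.767
v -2.462 1.687 -1.273
v -2.145 2.144 -1.959
v -2.063 2.463 -1.14
v -2.689 3.075 -1.021
v -2.931 1.745 -2.019
v -3.557 2.357 -1.9
v -2.822 2.558 -2.347
v -2.286 3.002 -1.804
v -3.334 1.818 -1.236
v -2.798 2.262 -0.693
v 1.238 0.325 -2.546
v -0.205 0.076 -1.807
v 1.393 1.602 -1.813
v -0.05 1.352 -1.074
v 1.85 -0.312 -1.566
v 0.407 -0.562 -0.827
v 2.005 0.964 -0.833
v 0.562 0.715 -0.094
f 2 1 5
f 2 5 3
f 3 5 6
f 3 6 4
f 5 1 7
f 5 7 6
f 6 7 8
f 6 8 4
f 7 1 9
f 7 9 8
f 8 9 10
f 8 10 4
f 9 1 11
f 9 11 10
f 10 11 12
f 10 12 4
f 11 1 13
f 11 13 12
f 12 13 14
f 12 14 4
f 13 1 15
f 13 15 14
f 14 15 16
f 14 16 4
f 15 1 17
f 15 17 16
f 16 17 18
f 16 18 4
f 17 1 19
f 17 19 18
f 18 19 20
f 18 20 4
f 19 1 21
f 19 21 20
f 20 21 22
f 20 22 4
f 21 1 23
f 21 23 22
f 22 23 24
f 22 24 4
f 23 1 25
f 23 25 24
f 24 25 26
f 24 26 4
f 25 1 27
f 25 27 26
f 26 27 28
f 26 28 4
f 27 1 29
f 27 29 28
f 28 29 30
f 28 30 4
f 29 1 31
f 29 31 30
f 30 31 32
f 30 32 4
f 31 1 33
f 31 33 32
f 32 33 34
f 32 34 4
f 33 1 2
f 33 2 34
f 34 2 3
f 34 3 4
f 36 38 35
f 39 36 35
f 35 38 37
f 37 39 35
f 36 42 38
f 40 36 39
f 40 42 36
f 38 42 37
f 41 39 37
f 37 42 41
f 41 40 39
f 42 40 41
f 44 46 43
f 47 44 43
f 43 46 45
f 45 47 43
f 44 50 46
f 48 44 47
f 48 50 44
f 46 50 45
f 49 47 45
f 45 50 49
f 49 48 47
f 50 48 49
f 51 62 56
f 51 56 52
f 51 52 58
f 51 58 61
f 51 61 62
f 52 56 60
f 56 62 55
f 62 61 53
f 61 58 57
f 58 52 59
f 54 60 55
f 54 55 53
f 54 53 57
f 54 57 59
f 54 59 60
f 55 60 56
f 53 55 62
f 57 53 61
f 59 57 58
f 60 59 52
f 64 66 63
f 67 64 63
f 63 66 65
f 65 67 63
f 64 70 66
f 68 64 67
f 68 70 64
f 66 70 65
f 69 67 65
f 65 70 69
f 69 68 67
f 70 68 69



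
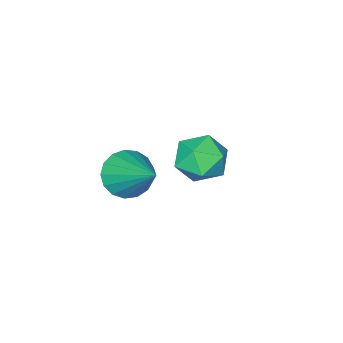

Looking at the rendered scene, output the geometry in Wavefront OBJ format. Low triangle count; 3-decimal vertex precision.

v 1.138 2.524 0.816
v 1.469 2.173 0.127
v -0.069 2.607 0.193
v 0.262 2.256 -0.496
v 0.163 1.799 0.203
v 0.909 1.747 0.588
v 0.491 3.033 -0.268
v 1.237 2.981 0.117
v 1.069 2.488 -0.543
v 0.867 1.725 -0.252
v 0.533 3.055 0.572
v 0.331 2.292 0.863
v 3.538 2.652 1.408
v 3.965 2.226 1.838
v 3.862 4.088 2.512
v 4.19 2.358 1.599
v 4.266 2.558 1.317
v 4.176 2.779 1.055
v 3.939 2.971 0.875
v 3.611 3.09 0.816
v 3.266 3.109 0.894
v 2.983 3.022 1.089
v 2.827 2.851 1.357
v 2.835 2.634 1.637
v 3.003 2.422 1.865
v 3.294 2.262 1.988
v 3.641 2.191 1.978
f 1 12 6
f 1 6 2
f 1 2 8
f 1 8 11
f 1 11 12
f 2 6 10
f 6 12 5
f 12 11 3
f 11 8 7
f 8 2 9
f 4 10 5
f 4 5 3
f 4 3 7
f 4 7 9
f 4 9 10
f 5 10 6
f 3 5 12
f 7 3 11
f 9 7 8
f 10 9 2
f 14 13 16
f 14 16 15
f 16 13 17
f 16 17 15
f 17 13 18
f 17 18 15
f 18 13 19
f 18 19 15
f 19 13 20
f 19 20 15
f 20 13 21
f 20 21 15
f 21 13 22
f 21 22 15
f 22 13 23
f 22 23 15
f 23 13 24
f 23 24 15
f 24 13 25
f 24 25 15
f 25 13 26
f 25 26 15
f 26 13 27
f 26 27 15
f 27 13 14
f 27 14 15



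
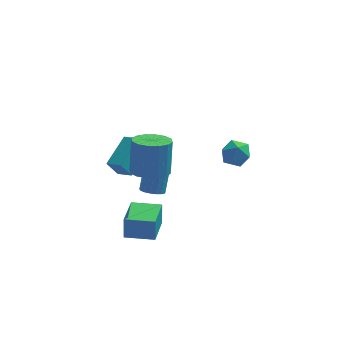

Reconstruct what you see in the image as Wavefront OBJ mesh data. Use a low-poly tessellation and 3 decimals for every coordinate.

v 3.608 -2.312 3.429
v 4.094 -2.849 3.953
v 2.846 -3.451 2.967
v 3.332 -3.988 3.491
v 2.762 -3.404 3.856
v 3.233 -2.7 4.141
v 3.707 -3.6 2.779
v 4.178 -2.896 3.064
v 4.155 -3.645 3.551
v 3.571 -3.524 4.216
v 3.369 -2.776 2.704
v 2.785 -2.655 3.369
v -3.557 1.753 -1.643
v -2.753 1.206 -1.302
v -2.693 3.56 -0.782
v -1.889 3.013 -0.44
v -2.971 1.967 -2.68
v -2.167 1.42 -2.338
v -2.107 3.774 -1.818
v -1.303 3.227 -1.477
v -2.399 -2.34 -4.375
v -2.399 -2.107 -3.056
v -2.127 -0.259 -4.742
v -2.127 -0.027 -3.422
v -0.713 -2.553 -4.338
v -0.713 -2.321 -3.018
v -0.441 -0.473 -4.704
v -0.441 -0.24 -3.385
v -0.948 -2.636 1.405
v 0.044 -2.243 1.236
v 0.12 -1.572 3.246
v -0.872 -1.964 3.415
v -0.302 -1.822 1.109
v -0.226 -1.151 3.119
v -0.821 -1.62 1.061
v -0.745 -0.949 3.071
v -1.374 -1.689 1.105
v -1.298 -1.018 3.115
v -1.813 -2.013 1.23
v -1.736 -1.341 3.239
v -2.02 -2.503 1.402
v -1.944 -1.831 3.411
v -1.94 -3.028 1.574
v -1.864 -2.357 3.584
v -1.594 -3.449 1.701
v -1.518 -2.778 3.711
v -1.075 -3.651 1.749
v -0.999 -2.98 3.759
v -0.522 -3.582 1.705
v -0.446 -2.911 3.715
v -0.084 -3.259 1.581
v -0.007 -2.587 3.59
v 0.124 -2.769 1.409
v 0.2 -2.097 3.418
v -0.996 0.57 -2.919
v -0.305 0.366 -2.928
v -0.094 1.026 -1.609
v -0.784 1.23 -1.601
v -0.302 0.674 -3.083
v -0.091 1.334 -1.764
v -0.458 0.958 -3.2
v -0.247 1.618 -1.881
v -0.737 1.153 -3.253
v -0.526 1.814 -1.934
v -1.076 1.215 -3.23
v -0.864 1.875 -1.911
v -1.395 1.128 -3.135
v -1.184 1.789 -1.816
v -1.624 0.914 -2.991
v -1.412 1.575 -1.672
v -1.708 0.621 -2.831
v -1.497 1.282 -1.512
v -1.63 0.316 -2.691
v -1.418 0.977 -1.372
v -1.406 0.069 -2.603
v -1.194 0.73 -1.284
v -1.088 -0.063 -2.588
v -0.876 0.598 -1.269
v -0.749 -0.05 -2.649
v -0.537 0.611 -1.33
v -0.466 0.105 -2.771
v -0.255 0.765 -1.453
f 1 12 6
f 1 6 2
f 1 2 8
f 1 8 11
f 1 11 12
f 2 6 10
f 6 12 5
f 12 11 3
f 11 8 7
f 8 2 9
f 4 10 5
f 4 5 3
f 4 3 7
f 4 7 9
f 4 9 10
f 5 10 6
f 3 5 12
f 7 3 11
f 9 7 8
f 10 9 2
f 14 16 13
f 17 14 13
f 13 16 15
f 15 17 13
f 14 20 16
f 18 14 17
f 18 20 14
f 16 20 15
f 19 17 15
f 15 20 19
f 19 18 17
f 20 18 19
f 22 24 21
f 25 22 21
f 21 24 23
f 23 25 21
f 22 28 24
f 26 22 25
f 26 28 22
f 24 28 23
f 27 25 23
f 23 28 27
f 27 26 25
f 28 26 27
f 30 29 33
f 30 33 31
f 31 33 34
f 31 34 32
f 33 29 35
f 33 35 34
f 34 35 36
f 34 36 32
f 35 29 37
f 35 37 36
f 36 37 38
f 36 38 32
f 37 29 39
f 37 39 38
f 38 39 40
f 38 40 32
f 39 29 41
f 39 41 40
f 40 41 42
f 40 42 32
f 41 29 43
f 41 43 42
f 42 43 44
f 42 44 32
f 43 29 45
f 43 45 44
f 44 45 46
f 44 46 32
f 45 29 47
f 45 47 46
f 46 47 48
f 46 48 32
f 47 29 49
f 47 49 48
f 48 49 50
f 48 50 32
f 49 29 51
f 49 51 50
f 50 51 52
f 50 52 32
f 51 29 53
f 51 53 52
f 52 53 54
f 52 54 32
f 53 29 30
f 53 30 54
f 54 30 31
f 54 31 32
f 56 55 59
f 56 59 57
f 57 59 60
f 57 60 58
f 59 55 61
f 59 61 60
f 60 61 62
f 60 62 58
f 61 55 63
f 61 63 62
f 62 63 64
f 62 64 58
f 63 55 65
f 63 65 64
f 64 65 66
f 64 66 58
f 65 55 67
f 65 67 66
f 66 67 68
f 66 68 58
f 67 55 69
f 67 69 68
f 68 69 70
f 68 70 58
f 69 55 71
f 69 71 70
f 70 71 72
f 70 72 58
f 71 55 73
f 71 73 72
f 72 73 74
f 72 74 58
f 73 55 75
f 73 75 74
f 74 75 76
f 74 76 58
f 75 55 77
f 75 77 76
f 76 77 78
f 76 78 58
f 77 55 79
f 77 79 78
f 78 79 80
f 78 80 58
f 79 55 81
f 79 81 80
f 80 81 82
f 80 82 58
f 81 55 56
f 81 56 82
f 82 56 57
f 82 57 58



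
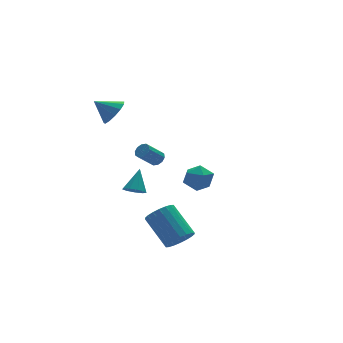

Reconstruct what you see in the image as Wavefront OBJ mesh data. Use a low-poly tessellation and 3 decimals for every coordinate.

v -2.099 2.556 -2.718
v -1.741 1.996 -2.578
v -1.421 3.284 -1.542
v -1.507 2.263 -2.878
v -1.551 2.668 -3.104
v -1.851 3.02 -3.148
v -2.267 3.156 -2.992
v -2.605 3.011 -2.707
v -2.706 2.653 -2.427
v -2.524 2.25 -2.284
v -2.142 1.991 -2.343
v -3.115 2.797 3.457
v -2.701 2.432 4.181
v -4.025 3.363 4.263
v -2.483 2.89 4.105
v -2.466 3.319 3.824
v -2.655 3.582 3.426
v -2.99 3.595 3.038
v -3.365 3.356 2.783
v -3.661 2.939 2.742
v -3.783 2.477 2.928
v -3.694 2.117 3.282
v -3.421 1.973 3.692
v -3.051 2.09 4.026
v -0.374 3.269 -0.97
v -0.015 3.142 -0.616
v -0.968 3.025 0.305
v -1.326 3.151 -0.05
v -0.051 3.462 -0.612
v -1.003 3.344 0.309
v -0.209 3.707 -0.745
v -1.162 3.59 0.176
v -0.431 3.785 -0.964
v -1.384 3.668 -0.043
v -0.631 3.666 -1.186
v -1.583 3.549 -0.265
v -0.732 3.395 -1.325
v -1.685 3.278 -0.404
v -0.697 3.076 -1.329
v -1.649 2.958 -0.408
v -0.538 2.83 -1.196
v -1.491 2.713 -0.275
v -0.316 2.752 -0.977
v -1.269 2.635 -0.056
v -0.117 2.871 -0.755
v -1.069 2.754 0.166
v -1.723 -2.348 -3.97
v -1.254 -2.749 -3.329
v -1.668 -1.094 -1.989
v -2.137 -0.692 -2.63
v -0.981 -2.531 -3.515
v -1.395 -0.875 -2.174
v -0.854 -2.276 -3.79
v -1.268 -0.62 -2.45
v -0.9 -2.036 -4.102
v -1.314 -0.38 -2.761
v -1.109 -1.857 -4.387
v -1.523 -0.201 -3.047
v -1.439 -1.775 -4.59
v -1.853 -0.12 -3.249
v -1.826 -1.807 -4.67
v -2.24 -0.152 -3.329
v -2.192 -1.946 -4.611
v -2.606 -0.291 -3.271
v -2.465 -2.165 -4.426
v -2.879 -0.509 -3.085
v -2.592 -2.42 -4.15
v -3.006 -0.764 -2.81
v -2.546 -2.66 -3.839
v -2.96 -1.004 -2.498
v -2.337 -2.839 -3.553
v -2.751 -1.183 -2.213
v -2.007 -2.92 -3.351
v -2.421 -1.265 -2.01
v -1.62 -2.888 -3.271
v -2.034 -1.233 -1.93
v 2.177 3.899 -3.693
v 2.788 3.802 -2.949
v 1.452 2.578 -3.271
v 2.063 2.481 -2.527
v 1.409 3.194 -2.526
v 1.857 4.01 -2.787
v 2.383 2.37 -3.433
v 2.831 3.186 -3.694
v 2.915 2.857 -2.789
v 2.313 3.366 -2.228
v 1.927 3.014 -3.992
v 1.325 3.523 -3.431
f 2 1 4
f 2 4 3
f 4 1 5
f 4 5 3
f 5 1 6
f 5 6 3
f 6 1 7
f 6 7 3
f 7 1 8
f 7 8 3
f 8 1 9
f 8 9 3
f 9 1 10
f 9 10 3
f 10 1 11
f 10 11 3
f 11 1 2
f 11 2 3
f 13 12 15
f 13 15 14
f 15 12 16
f 15 16 14
f 16 12 17
f 16 17 14
f 17 12 18
f 17 18 14
f 18 12 19
f 18 19 14
f 19 12 20
f 19 20 14
f 20 12 21
f 20 21 14
f 21 12 22
f 21 22 14
f 22 12 23
f 22 23 14
f 23 12 24
f 23 24 14
f 24 12 13
f 24 13 14
f 26 25 29
f 26 29 27
f 27 29 30
f 27 30 28
f 29 25 31
f 29 31 30
f 30 31 32
f 30 32 28
f 31 25 33
f 31 33 32
f 32 33 34
f 32 34 28
f 33 25 35
f 33 35 34
f 34 35 36
f 34 36 28
f 35 25 37
f 35 37 36
f 36 37 38
f 36 38 28
f 37 25 39
f 37 39 38
f 38 39 40
f 38 40 28
f 39 25 41
f 39 41 40
f 40 41 42
f 40 42 28
f 41 25 43
f 41 43 42
f 42 43 44
f 42 44 28
f 43 25 45
f 43 45 44
f 44 45 46
f 44 46 28
f 45 25 26
f 45 26 46
f 46 26 27
f 46 27 28
f 48 47 51
f 48 51 49
f 49 51 52
f 49 52 50
f 51 47 53
f 51 53 52
f 52 53 54
f 52 54 50
f 53 47 55
f 53 55 54
f 54 55 56
f 54 56 50
f 55 47 57
f 55 57 56
f 56 57 58
f 56 58 50
f 57 47 59
f 57 59 58
f 58 59 60
f 58 60 50
f 59 47 61
f 59 61 60
f 60 61 62
f 60 62 50
f 61 47 63
f 61 63 62
f 62 63 64
f 62 64 50
f 63 47 65
f 63 65 64
f 64 65 66
f 64 66 50
f 65 47 67
f 65 67 66
f 66 67 68
f 66 68 50
f 67 47 69
f 67 69 68
f 68 69 70
f 68 70 50
f 69 47 71
f 69 71 70
f 70 71 72
f 70 72 50
f 71 47 73
f 71 73 72
f 72 73 74
f 72 74 50
f 73 47 75
f 73 75 74
f 74 75 76
f 74 76 50
f 75 47 48
f 75 48 76
f 76 48 49
f 76 49 50
f 77 88 82
f 77 82 78
f 77 78 84
f 77 84 87
f 77 87 88
f 78 82 86
f 82 88 81
f 88 87 79
f 87 84 83
f 84 78 85
f 80 86 81
f 80 81 79
f 80 79 83
f 80 83 85
f 80 85 86
f 81 86 82
f 79 81 88
f 83 79 87
f 85 83 84
f 86 85 78



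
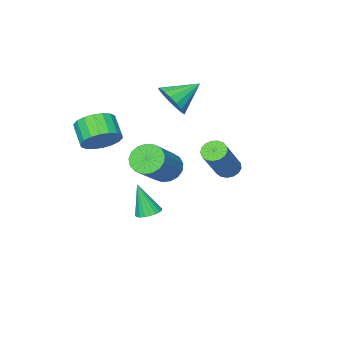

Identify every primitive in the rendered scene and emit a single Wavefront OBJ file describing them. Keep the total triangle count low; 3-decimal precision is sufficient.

v -0.361 0.089 -4.477
v 0.207 0.207 -4.505
v -0.179 -0.429 -2.963
v 0.116 0.415 -4.422
v -0.056 0.566 -4.35
v -0.282 0.636 -4.299
v -0.521 0.61 -4.279
v -0.732 0.495 -4.293
v -0.879 0.31 -4.339
v -0.937 0.086 -4.409
v -0.895 -0.137 -4.49
v -0.76 -0.321 -4.569
v -0.557 -0.434 -4.632
v -0.319 -0.457 -4.669
v -0.089 -0.385 -4.672
v 0.094 -0.231 -4.641
v 0.199 -0.022 -4.582
v 1.252 -0.905 -0.138
v 2.085 -1.218 -0.158
v 1.781 -2.069 0.538
v 0.948 -1.755 0.558
v 2.091 -0.969 0.15
v 1.788 -1.819 0.846
v 1.932 -0.707 0.401
v 1.628 -1.557 1.097
v 1.638 -0.484 0.545
v 1.334 -1.334 1.241
v 1.267 -0.345 0.553
v 0.964 -1.195 1.249
v 0.894 -0.316 0.425
v 0.59 -1.166 1.121
v 0.591 -0.404 0.185
v 0.287 -1.254 0.881
v 0.419 -0.591 -0.118
v 0.115 -1.442 0.578
v 0.412 -0.841 -0.426
v 0.109 -1.691 0.27
v 0.572 -1.103 -0.677
v 0.268 -1.953 0.019
v 0.866 -1.326 -0.821
v 0.562 -2.176 -0.125
v 1.236 -1.465 -0.829
v 0.933 -2.315 -0.133
v 1.61 -1.494 -0.701
v 1.306 -2.344 -0.005
v 1.913 -1.406 -0.461
v 1.609 -2.256 0.235
v -2.872 -1.458 0.66
v -2.38 -1.357 1.407
v -4.128 -1.102 1.44
v -2.379 -0.965 1.23
v -2.491 -0.685 0.922
v -2.691 -0.583 0.554
v -2.931 -0.681 0.21
v -3.159 -0.957 -0.03
v -3.32 -1.348 -0.112
v -3.379 -1.764 -0.017
v -3.322 -2.11 0.233
v -3.162 -2.306 0.581
v -2.935 -2.309 0.947
v -2.694 -2.116 1.248
v -2.494 -1.773 1.414
v -1.772 3.366 -0.96
v -1.335 3.173 -1.233
v -0.091 3.722 0.367
v -0.528 3.914 0.64
v -1.35 3.425 -1.308
v -0.106 3.974 0.292
v -1.462 3.663 -1.303
v -0.218 4.212 0.297
v -1.644 3.833 -1.22
v -0.4 4.382 0.38
v -1.856 3.896 -1.077
v -0.612 4.445 0.523
v -2.049 3.838 -0.907
v -0.805 4.387 0.693
v -2.178 3.671 -0.749
v -0.934 4.22 0.851
v -2.214 3.434 -0.64
v -0.97 3.983 0.96
v -2.149 3.182 -0.604
v -0.905 3.731 0.996
v -1.998 2.971 -0.65
v -0.753 3.52 0.951
v -1.794 2.851 -0.766
v -0.55 3.4 0.834
v -1.586 2.849 -0.927
v -0.342 3.398 0.673
v -1.421 2.965 -1.096
v -0.176 3.514 0.504
v -0.42 1.107 -1.401
v -0.022 1.368 -2.006
v 1.458 1.994 -0.765
v 1.06 1.733 -0.159
v -0.228 1.656 -1.906
v 1.251 2.282 -0.664
v -0.478 1.819 -1.689
v 1.001 2.444 -0.448
v -0.715 1.818 -1.407
v 0.764 2.444 -0.166
v -0.884 1.655 -1.123
v 0.595 2.281 0.118
v -0.947 1.366 -0.903
v 0.532 1.992 0.339
v -0.889 1.018 -0.797
v 0.591 1.644 0.445
v -0.723 0.69 -0.829
v 0.756 1.316 0.412
v -0.488 0.458 -0.992
v 0.991 1.084 0.249
v -0.237 0.375 -1.249
v 1.242 1 -0.008
v -0.028 0.459 -1.54
v 1.451 1.085 -0.299
v 0.091 0.692 -1.8
v 1.57 1.318 -0.559
v 0.093 1.02 -1.968
v 1.573 1.646 -0.727
f 2 1 4
f 2 4 3
f 4 1 5
f 4 5 3
f 5 1 6
f 5 6 3
f 6 1 7
f 6 7 3
f 7 1 8
f 7 8 3
f 8 1 9
f 8 9 3
f 9 1 10
f 9 10 3
f 10 1 11
f 10 11 3
f 11 1 12
f 11 12 3
f 12 1 13
f 12 13 3
f 13 1 14
f 13 14 3
f 14 1 15
f 14 15 3
f 15 1 16
f 15 16 3
f 16 1 17
f 16 17 3
f 17 1 2
f 17 2 3
f 19 18 22
f 19 22 20
f 20 22 23
f 20 23 21
f 22 18 24
f 22 24 23
f 23 24 25
f 23 25 21
f 24 18 26
f 24 26 25
f 25 26 27
f 25 27 21
f 26 18 28
f 26 28 27
f 27 28 29
f 27 29 21
f 28 18 30
f 28 30 29
f 29 30 31
f 29 31 21
f 30 18 32
f 30 32 31
f 31 32 33
f 31 33 21
f 32 18 34
f 32 34 33
f 33 34 35
f 33 35 21
f 34 18 36
f 34 36 35
f 35 36 37
f 35 37 21
f 36 18 38
f 36 38 37
f 37 38 39
f 37 39 21
f 38 18 40
f 38 40 39
f 39 40 41
f 39 41 21
f 40 18 42
f 40 42 41
f 41 42 43
f 41 43 21
f 42 18 44
f 42 44 43
f 43 44 45
f 43 45 21
f 44 18 46
f 44 46 45
f 45 46 47
f 45 47 21
f 46 18 19
f 46 19 47
f 47 19 20
f 47 20 21
f 49 48 51
f 49 51 50
f 51 48 52
f 51 52 50
f 52 48 53
f 52 53 50
f 53 48 54
f 53 54 50
f 54 48 55
f 54 55 50
f 55 48 56
f 55 56 50
f 56 48 57
f 56 57 50
f 57 48 58
f 57 58 50
f 58 48 59
f 58 59 50
f 59 48 60
f 59 60 50
f 60 48 61
f 60 61 50
f 61 48 62
f 61 62 50
f 62 48 49
f 62 49 50
f 64 63 67
f 64 67 65
f 65 67 68
f 65 68 66
f 67 63 69
f 67 69 68
f 68 69 70
f 68 70 66
f 69 63 71
f 69 71 70
f 70 71 72
f 70 72 66
f 71 63 73
f 71 73 72
f 72 73 74
f 72 74 66
f 73 63 75
f 73 75 74
f 74 75 76
f 74 76 66
f 75 63 77
f 75 77 76
f 76 77 78
f 76 78 66
f 77 63 79
f 77 79 78
f 78 79 80
f 78 80 66
f 79 63 81
f 79 81 80
f 80 81 82
f 80 82 66
f 81 63 83
f 81 83 82
f 82 83 84
f 82 84 66
f 83 63 85
f 83 85 84
f 84 85 86
f 84 86 66
f 85 63 87
f 85 87 86
f 86 87 88
f 86 88 66
f 87 63 89
f 87 89 88
f 88 89 90
f 88 90 66
f 89 63 64
f 89 64 90
f 90 64 65
f 90 65 66
f 92 91 95
f 92 95 93
f 93 95 96
f 93 96 94
f 95 91 97
f 95 97 96
f 96 97 98
f 96 98 94
f 97 91 99
f 97 99 98
f 98 99 100
f 98 100 94
f 99 91 101
f 99 101 100
f 100 101 102
f 100 102 94
f 101 91 103
f 101 103 102
f 102 103 104
f 102 104 94
f 103 91 105
f 103 105 104
f 104 105 106
f 104 106 94
f 105 91 107
f 105 107 106
f 106 107 108
f 106 108 94
f 107 91 109
f 107 109 108
f 108 109 110
f 108 110 94
f 109 91 111
f 109 111 110
f 110 111 112
f 110 112 94
f 111 91 113
f 111 113 112
f 112 113 114
f 112 114 94
f 113 91 115
f 113 115 114
f 114 115 116
f 114 116 94
f 115 91 117
f 115 117 116
f 116 117 118
f 116 118 94
f 117 91 92
f 117 92 118
f 118 92 93
f 118 93 94



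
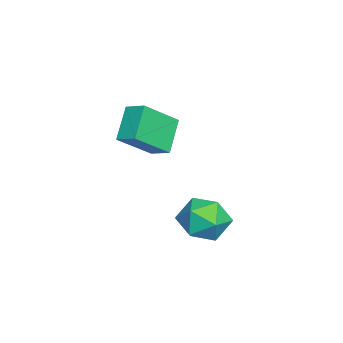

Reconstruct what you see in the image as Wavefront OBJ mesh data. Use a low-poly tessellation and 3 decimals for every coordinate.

v -4.914 0.191 3.096
v -3.801 -1.021 4.401
v -4.441 1.026 3.469
v -3.329 -0.186 4.774
v -3.651 0.026 1.866
v -2.539 -1.186 3.171
v -3.179 0.861 2.239
v -2.066 -0.351 3.544
v -0.286 3.232 1.188
v 0.595 3.916 0.845
v 0.785 1.704 0.895
v 1.666 2.388 0.552
v 1.332 2.385 1.67
v 0.67 3.329 1.851
v 0.71 2.291 -0.111
v 0.048 3.235 0.07
v 1.211 3.334 0.042
v 1.595 3.392 1.142
v -0.215 2.228 0.598
v 0.169 2.286 1.698
f 2 4 1
f 5 2 1
f 1 4 3
f 3 5 1
f 2 8 4
f 6 2 5
f 6 8 2
f 4 8 3
f 7 5 3
f 3 8 7
f 7 6 5
f 8 6 7
f 9 20 14
f 9 14 10
f 9 10 16
f 9 16 19
f 9 19 20
f 10 14 18
f 14 20 13
f 20 19 11
f 19 16 15
f 16 10 17
f 12 18 13
f 12 13 11
f 12 11 15
f 12 15 17
f 12 17 18
f 13 18 14
f 11 13 20
f 15 11 19
f 17 15 16
f 18 17 10



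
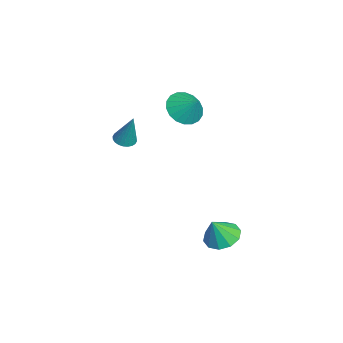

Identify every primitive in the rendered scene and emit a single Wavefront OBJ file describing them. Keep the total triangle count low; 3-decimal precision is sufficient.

v 2.529 0.502 -4.253
v 3.326 0.329 -4.555
v 2.871 0.038 -3.087
v 3.329 0.828 -4.357
v 3.026 1.204 -4.119
v 2.533 1.311 -3.932
v 2.039 1.109 -3.868
v 1.732 0.675 -3.95
v 1.73 0.175 -4.148
v 2.033 -0.2 -4.386
v 2.525 -0.307 -4.573
v 3.02 -0.105 -4.638
v -0.72 -0.991 1.809
v -0.137 -0.687 1.152
v -0.1 -0.449 2.611
v -0.421 -0.387 1.169
v -0.765 -0.206 1.312
v -1.099 -0.181 1.554
v -1.359 -0.316 1.847
v -1.492 -0.585 2.132
v -1.473 -0.934 2.353
v -1.304 -1.295 2.466
v -1.02 -1.595 2.45
v -0.676 -1.776 2.306
v -0.341 -1.801 2.064
v -0.082 -1.666 1.771
v 0.051 -1.397 1.486
v 0.032 -1.048 1.265
v -1.364 -3.604 -0.522
v -0.96 -3.286 -0.719
v -0.876 -3.216 1.102
v -1.121 -3.145 -0.705
v -1.319 -3.074 -0.662
v -1.524 -3.083 -0.599
v -1.704 -3.172 -0.523
v -1.833 -3.327 -0.448
v -1.89 -3.523 -0.384
v -1.867 -3.732 -0.341
v -1.767 -3.922 -0.326
v -1.606 -4.063 -0.34
v -1.408 -4.134 -0.382
v -1.203 -4.125 -0.446
v -1.023 -4.036 -0.521
v -0.895 -3.881 -0.597
v -0.837 -3.685 -0.661
v -0.86 -3.476 -0.704
f 2 1 4
f 2 4 3
f 4 1 5
f 4 5 3
f 5 1 6
f 5 6 3
f 6 1 7
f 6 7 3
f 7 1 8
f 7 8 3
f 8 1 9
f 8 9 3
f 9 1 10
f 9 10 3
f 10 1 11
f 10 11 3
f 11 1 12
f 11 12 3
f 12 1 2
f 12 2 3
f 14 13 16
f 14 16 15
f 16 13 17
f 16 17 15
f 17 13 18
f 17 18 15
f 18 13 19
f 18 19 15
f 19 13 20
f 19 20 15
f 20 13 21
f 20 21 15
f 21 13 22
f 21 22 15
f 22 13 23
f 22 23 15
f 23 13 24
f 23 24 15
f 24 13 25
f 24 25 15
f 25 13 26
f 25 26 15
f 26 13 27
f 26 27 15
f 27 13 28
f 27 28 15
f 28 13 14
f 28 14 15
f 30 29 32
f 30 32 31
f 32 29 33
f 32 33 31
f 33 29 34
f 33 34 31
f 34 29 35
f 34 35 31
f 35 29 36
f 35 36 31
f 36 29 37
f 36 37 31
f 37 29 38
f 37 38 31
f 38 29 39
f 38 39 31
f 39 29 40
f 39 40 31
f 40 29 41
f 40 41 31
f 41 29 42
f 41 42 31
f 42 29 43
f 42 43 31
f 43 29 44
f 43 44 31
f 44 29 45
f 44 45 31
f 45 29 46
f 45 46 31
f 46 29 30
f 46 30 31



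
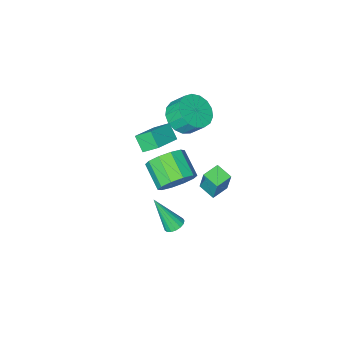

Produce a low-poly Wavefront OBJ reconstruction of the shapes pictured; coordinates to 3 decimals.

v 0.835 2.5 -1.868
v 1.345 2.672 -1.979
v 1.485 1.68 -0.152
v 1.239 2.871 -1.844
v 1.041 2.986 -1.714
v 0.795 2.989 -1.619
v 0.559 2.88 -1.582
v 0.385 2.684 -1.61
v 0.315 2.446 -1.697
v 0.363 2.22 -1.823
v 0.52 2.058 -1.96
v 0.748 1.998 -2.075
v 0.997 2.052 -2.143
v 1.208 2.209 -2.148
v 1.334 2.433 -2.089
v -0.3 -0.5 1.46
v -0.297 -1.198 2.148
v -0.791 0.142 2.116
v -0.787 -0.556 2.803
v 1.067 0.016 1.977
v 1.071 -0.682 2.664
v 0.577 0.658 2.632
v 0.58 -0.04 3.32
v -2.013 -1.765 -3.996
v -1.378 -1.365 -3.205
v -1.513 -2.795 -2.373
v -2.147 -3.195 -3.164
v -2.018 -1.217 -3.054
v -2.153 -2.647 -2.222
v -2.656 -1.278 -3.263
v -2.79 -2.708 -2.431
v -3.048 -1.525 -3.752
v -3.182 -2.956 -2.92
v -3.044 -1.864 -4.334
v -3.179 -3.294 -3.502
v -2.647 -2.165 -4.787
v -2.782 -3.595 -3.955
v -2.007 -2.313 -4.938
v -2.142 -3.743 -4.106
v -1.37 -2.252 -4.729
v -1.504 -3.682 -3.897
v -0.978 -2.004 -4.24
v -1.112 -3.435 -3.408
v -0.981 -1.666 -3.658
v -1.116 -3.096 -2.826
v -2.526 0.765 -1.417
v -2.462 1.188 -0.021
v -2.734 1.665 -1.68
v -2.67 2.088 -0.284
v -1.59 0.952 -1.516
v -1.526 1.375 -0.12
v -1.798 1.852 -1.779
v -1.734 2.275 -0.383
v -2.263 -1.722 1.503
v -1.29 -1.466 1.725
v -1.664 -0.802 2.599
v -2.637 -1.058 2.377
v -1.432 -1.122 1.402
v -1.806 -0.457 2.276
v -1.765 -0.915 1.102
v -2.138 -0.25 1.977
v -2.211 -0.892 0.895
v -2.585 -0.228 1.769
v -2.669 -1.06 0.826
v -3.043 -0.396 1.701
v -3.035 -1.38 0.913
v -3.409 -0.716 1.787
v -3.223 -1.778 1.134
v -3.597 -1.114 2.009
v -3.192 -2.163 1.441
v -3.566 -1.499 2.315
v -2.948 -2.447 1.761
v -3.322 -1.783 2.635
v -2.547 -2.565 2.022
v -2.92 -1.901 2.896
v -2.081 -2.49 2.164
v -2.454 -1.826 3.039
v -1.656 -2.239 2.155
v -2.03 -1.575 3.029
v -1.371 -1.87 1.996
v -1.745 -1.205 2.871
f 2 1 4
f 2 4 3
f 4 1 5
f 4 5 3
f 5 1 6
f 5 6 3
f 6 1 7
f 6 7 3
f 7 1 8
f 7 8 3
f 8 1 9
f 8 9 3
f 9 1 10
f 9 10 3
f 10 1 11
f 10 11 3
f 11 1 12
f 11 12 3
f 12 1 13
f 12 13 3
f 13 1 14
f 13 14 3
f 14 1 15
f 14 15 3
f 15 1 2
f 15 2 3
f 17 19 16
f 20 17 16
f 16 19 18
f 18 20 16
f 17 23 19
f 21 17 20
f 21 23 17
f 19 23 18
f 22 20 18
f 18 23 22
f 22 21 20
f 23 21 22
f 25 24 28
f 25 28 26
f 26 28 29
f 26 29 27
f 28 24 30
f 28 30 29
f 29 30 31
f 29 31 27
f 30 24 32
f 30 32 31
f 31 32 33
f 31 33 27
f 32 24 34
f 32 34 33
f 33 34 35
f 33 35 27
f 34 24 36
f 34 36 35
f 35 36 37
f 35 37 27
f 36 24 38
f 36 38 37
f 37 38 39
f 37 39 27
f 38 24 40
f 38 40 39
f 39 40 41
f 39 41 27
f 40 24 42
f 40 42 41
f 41 42 43
f 41 43 27
f 42 24 44
f 42 44 43
f 43 44 45
f 43 45 27
f 44 24 25
f 44 25 45
f 45 25 26
f 45 26 27
f 47 49 46
f 50 47 46
f 46 49 48
f 48 50 46
f 47 53 49
f 51 47 50
f 51 53 47
f 49 53 48
f 52 50 48
f 48 53 52
f 52 51 50
f 53 51 52
f 55 54 58
f 55 58 56
f 56 58 59
f 56 59 57
f 58 54 60
f 58 60 59
f 59 60 61
f 59 61 57
f 60 54 62
f 60 62 61
f 61 62 63
f 61 63 57
f 62 54 64
f 62 64 63
f 63 64 65
f 63 65 57
f 64 54 66
f 64 66 65
f 65 66 67
f 65 67 57
f 66 54 68
f 66 68 67
f 67 68 69
f 67 69 57
f 68 54 70
f 68 70 69
f 69 70 71
f 69 71 57
f 70 54 72
f 70 72 71
f 71 72 73
f 71 73 57
f 72 54 74
f 72 74 73
f 73 74 75
f 73 75 57
f 74 54 76
f 74 76 75
f 75 76 77
f 75 77 57
f 76 54 78
f 76 78 77
f 77 78 79
f 77 79 57
f 78 54 80
f 78 80 79
f 79 80 81
f 79 81 57
f 80 54 55
f 80 55 81
f 81 55 56
f 81 56 57



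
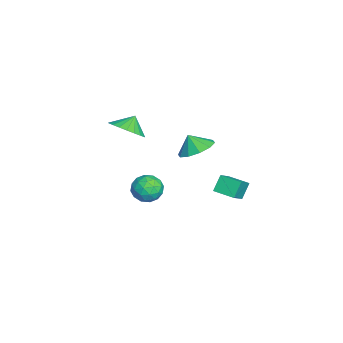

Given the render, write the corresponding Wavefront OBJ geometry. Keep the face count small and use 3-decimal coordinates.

v -3.079 -0.396 -2.977
v -2.453 -1.242 -3.259
v -3.301 -0.864 -2.063
v -2.066 -0.796 -2.936
v -2.066 -0.196 -2.628
v -2.453 0.327 -2.454
v -3.079 0.574 -2.479
v -3.705 0.451 -2.694
v -4.092 0.004 -3.017
v -4.093 -0.595 -3.325
v -3.706 -1.118 -3.499
v -3.08 -1.366 -3.474
v 2.512 1.331 -1.285
v 3.423 0.932 -0.578
v 3.048 2.354 -1.397
v 3.958 1.955 -0.69
v 3.002 0.985 -2.11
v 3.912 0.586 -1.403
v 3.537 2.008 -2.222
v 4.448 1.609 -1.515
v -3.169 -4.087 -1.664
v -2.691 -4.776 -0.968
v -3.691 -3.653 -0.876
v -2.402 -4.427 -0.968
v -2.245 -4.019 -1.089
v -2.248 -3.623 -1.31
v -2.411 -3.307 -1.592
v -2.704 -3.126 -1.886
v -3.078 -3.111 -2.141
v -3.468 -3.265 -2.315
v -3.806 -3.561 -2.375
v -4.034 -3.948 -2.313
v -4.112 -4.359 -2.139
v -4.027 -4.723 -1.882
v -3.794 -4.977 -1.588
v -3.453 -5.077 -1.306
v -3.063 -5.006 -1.087
v 1.954 -2.609 -3.71
v 2.238 -3.067 -2.984
v 0.622 -2.493 -3.116
v 0.906 -2.951 -2.39
v 1.215 -2.116 -2.547
v 2.038 -2.187 -2.915
v 0.822 -3.373 -3.185
v 1.645 -3.444 -3.553
v 1.538 -3.539 -2.66
v 1.782 -2.762 -2.265
v 1.078 -2.798 -3.835
v 1.322 -2.021 -3.44
v 2.213 -2.848 -3.4
v 0.647 -2.712 -2.7
v 0.829 -2.221 -2.793
v 0.996 -2.491 -2.366
v 2.095 -2.331 -3.359
v 2.263 -2.6 -2.932
v 1.661 -2.042 -2.675
v 0.597 -2.96 -3.168
v 0.765 -3.229 -2.741
v 1.864 -3.069 -3.734
v 2.031 -3.339 -3.307
v 1.199 -3.518 -3.425
v 1.969 -3.394 -2.782
v 1.186 -3.327 -2.433
v 1.136 -3.574 -2.9
v 1.62 -3.616 -3.116
v 2.112 -2.938 -2.55
v 1.329 -2.87 -2.201
v 1.511 -2.379 -2.293
v 1.994 -2.421 -2.509
v 1.701 -3.216 -2.36
v 1.531 -2.69 -3.899
v 0.748 -2.622 -3.55
v 0.866 -3.139 -3.591
v 1.349 -3.181 -3.807
v 1.674 -2.233 -3.667
v 0.891 -2.166 -3.318
v 1.24 -1.944 -2.984
v 1.724 -1.986 -3.2
v 1.159 -2.344 -3.74
f 2 1 4
f 2 4 3
f 4 1 5
f 4 5 3
f 5 1 6
f 5 6 3
f 6 1 7
f 6 7 3
f 7 1 8
f 7 8 3
f 8 1 9
f 8 9 3
f 9 1 10
f 9 10 3
f 10 1 11
f 10 11 3
f 11 1 12
f 11 12 3
f 12 1 2
f 12 2 3
f 14 16 13
f 17 14 13
f 13 16 15
f 15 17 13
f 14 20 16
f 18 14 17
f 18 20 14
f 16 20 15
f 19 17 15
f 15 20 19
f 19 18 17
f 20 18 19
f 22 21 24
f 22 24 23
f 24 21 25
f 24 25 23
f 25 21 26
f 25 26 23
f 26 21 27
f 26 27 23
f 27 21 28
f 27 28 23
f 28 21 29
f 28 29 23
f 29 21 30
f 29 30 23
f 30 21 31
f 30 31 23
f 31 21 32
f 31 32 23
f 32 21 33
f 32 33 23
f 33 21 34
f 33 34 23
f 34 21 35
f 34 35 23
f 35 21 36
f 35 36 23
f 36 21 37
f 36 37 23
f 37 21 22
f 37 22 23
f 38 75 54
f 75 49 78
f 54 78 43
f 75 78 54
f 38 54 50
f 54 43 55
f 50 55 39
f 54 55 50
f 38 50 59
f 50 39 60
f 59 60 45
f 50 60 59
f 38 59 71
f 59 45 74
f 71 74 48
f 59 74 71
f 38 71 75
f 71 48 79
f 75 79 49
f 71 79 75
f 39 55 66
f 55 43 69
f 66 69 47
f 55 69 66
f 43 78 56
f 78 49 77
f 56 77 42
f 78 77 56
f 49 79 76
f 79 48 72
f 76 72 40
f 79 72 76
f 48 74 73
f 74 45 61
f 73 61 44
f 74 61 73
f 45 60 65
f 60 39 62
f 65 62 46
f 60 62 65
f 41 67 53
f 67 47 68
f 53 68 42
f 67 68 53
f 41 53 51
f 53 42 52
f 51 52 40
f 53 52 51
f 41 51 58
f 51 40 57
f 58 57 44
f 51 57 58
f 41 58 63
f 58 44 64
f 63 64 46
f 58 64 63
f 41 63 67
f 63 46 70
f 67 70 47
f 63 70 67
f 42 68 56
f 68 47 69
f 56 69 43
f 68 69 56
f 40 52 76
f 52 42 77
f 76 77 49
f 52 77 76
f 44 57 73
f 57 40 72
f 73 72 48
f 57 72 73
f 46 64 65
f 64 44 61
f 65 61 45
f 64 61 65
f 47 70 66
f 70 46 62
f 66 62 39
f 70 62 66

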